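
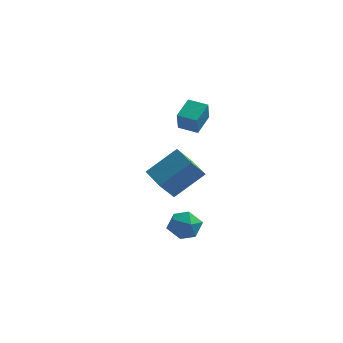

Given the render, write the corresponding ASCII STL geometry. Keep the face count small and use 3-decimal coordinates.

solid 
facet normal -0.974 0.176 0.146
outer loop
vertex -1.52 2.041 3.754
vertex -1.211 3.263 4.341
vertex -1.589 2.613 2.6
endloop
endfacet
facet normal -0.222 -0.879 -0.422
outer loop
vertex -0.509 2.417 2.439
vertex -1.52 2.041 3.754
vertex -1.589 2.613 2.6
endloop
endfacet
facet normal -0.974 0.176 0.146
outer loop
vertex -1.589 2.613 2.6
vertex -1.211 3.263 4.341
vertex -1.28 3.835 3.187
endloop
endfacet
facet normal -0.053 0.443 -0.895
outer loop
vertex -1.28 3.835 3.187
vertex -0.509 2.417 2.439
vertex -1.589 2.613 2.6
endloop
endfacet
facet normal 0.053 -0.443 0.895
outer loop
vertex -1.52 2.041 3.754
vertex -0.131 3.067 4.18
vertex -1.211 3.263 4.341
endloop
endfacet
facet normal -0.222 -0.879 -0.422
outer loop
vertex -0.44 1.845 3.593
vertex -1.52 2.041 3.754
vertex -0.509 2.417 2.439
endloop
endfacet
facet normal 0.053 -0.443 0.895
outer loop
vertex -0.44 1.845 3.593
vertex -0.131 3.067 4.18
vertex -1.52 2.041 3.754
endloop
endfacet
facet normal 0.222 0.879 0.422
outer loop
vertex -1.211 3.263 4.341
vertex -0.131 3.067 4.18
vertex -1.28 3.835 3.187
endloop
endfacet
facet normal -0.053 0.443 -0.895
outer loop
vertex -0.2 3.639 3.026
vertex -0.509 2.417 2.439
vertex -1.28 3.835 3.187
endloop
endfacet
facet normal 0.222 0.879 0.422
outer loop
vertex -1.28 3.835 3.187
vertex -0.131 3.067 4.18
vertex -0.2 3.639 3.026
endloop
endfacet
facet normal 0.974 -0.176 -0.146
outer loop
vertex -0.2 3.639 3.026
vertex -0.44 1.845 3.593
vertex -0.509 2.417 2.439
endloop
endfacet
facet normal 0.974 -0.176 -0.146
outer loop
vertex -0.131 3.067 4.18
vertex -0.44 1.845 3.593
vertex -0.2 3.639 3.026
endloop
endfacet
facet normal -0.596 0.800 0.072
outer loop
vertex -3.051 1.645 -0.293
vertex -1.636 2.578 1.047
vertex -2.442 2.191 -1.316
endloop
endfacet
facet normal -0.655 -0.431 -0.620
outer loop
vertex -1.364 0.742 -1.447
vertex -3.051 1.645 -0.293
vertex -2.442 2.191 -1.316
endloop
endfacet
facet normal -0.595 0.800 0.072
outer loop
vertex -2.442 2.191 -1.316
vertex -1.636 2.578 1.047
vertex -1.027 3.123 0.023
endloop
endfacet
facet normal 0.465 0.417 -0.781
outer loop
vertex -1.027 3.123 0.023
vertex -1.364 0.742 -1.447
vertex -2.442 2.191 -1.316
endloop
endfacet
facet normal -0.465 -0.417 0.781
outer loop
vertex -3.051 1.645 -0.293
vertex -0.558 1.129 0.916
vertex -1.636 2.578 1.047
endloop
endfacet
facet normal -0.655 -0.432 -0.620
outer loop
vertex -1.973 0.197 -0.423
vertex -3.051 1.645 -0.293
vertex -1.364 0.742 -1.447
endloop
endfacet
facet normal -0.465 -0.416 0.781
outer loop
vertex -1.973 0.197 -0.423
vertex -0.558 1.129 0.916
vertex -3.051 1.645 -0.293
endloop
endfacet
facet normal 0.656 0.432 0.620
outer loop
vertex -1.636 2.578 1.047
vertex -0.558 1.129 0.916
vertex -1.027 3.123 0.023
endloop
endfacet
facet normal 0.465 0.416 -0.781
outer loop
vertex 0.051 1.675 -0.107
vertex -1.364 0.742 -1.447
vertex -1.027 3.123 0.023
endloop
endfacet
facet normal 0.655 0.432 0.620
outer loop
vertex -1.027 3.123 0.023
vertex -0.558 1.129 0.916
vertex 0.051 1.675 -0.107
endloop
endfacet
facet normal 0.595 -0.800 -0.072
outer loop
vertex 0.051 1.675 -0.107
vertex -1.973 0.197 -0.423
vertex -1.364 0.742 -1.447
endloop
endfacet
facet normal 0.596 -0.800 -0.072
outer loop
vertex -0.558 1.129 0.916
vertex -1.973 0.197 -0.423
vertex 0.051 1.675 -0.107
endloop
endfacet
facet normal -0.440 0.085 0.894
outer loop
vertex -0.474 -3.131 -0.376
vertex -0.317 -4.05 -0.211
vertex 0.328 -3.407 0.045
endloop
endfacet
facet normal -0.129 0.698 0.704
outer loop
vertex -0.474 -3.131 -0.376
vertex 0.328 -3.407 0.045
vertex 0.349 -2.733 -0.62
endloop
endfacet
facet normal -0.414 0.907 0.084
outer loop
vertex -0.474 -3.131 -0.376
vertex 0.349 -2.733 -0.62
vertex -0.283 -2.96 -1.286
endloop
endfacet
facet normal -0.900 0.422 -0.110
outer loop
vertex -0.474 -3.131 -0.376
vertex -0.283 -2.96 -1.286
vertex -0.695 -3.774 -1.034
endloop
endfacet
facet normal -0.916 -0.086 0.392
outer loop
vertex -0.474 -3.131 -0.376
vertex -0.695 -3.774 -1.034
vertex -0.317 -4.05 -0.211
endloop
endfacet
facet normal 0.564 0.571 0.596
outer loop
vertex 0.349 -2.733 -0.62
vertex 0.328 -3.407 0.045
vertex 1.015 -3.406 -0.606
endloop
endfacet
facet normal 0.062 -0.423 0.904
outer loop
vertex 0.328 -3.407 0.045
vertex -0.317 -4.05 -0.211
vertex 0.603 -4.22 -0.354
endloop
endfacet
facet normal -0.709 -0.700 0.091
outer loop
vertex -0.317 -4.05 -0.211
vertex -0.695 -3.774 -1.034
vertex -0.029 -4.447 -1.02
endloop
endfacet
facet normal -0.683 0.123 -0.720
outer loop
vertex -0.695 -3.774 -1.034
vertex -0.283 -2.96 -1.286
vertex -0.008 -3.773 -1.685
endloop
endfacet
facet normal 0.104 0.907 -0.408
outer loop
vertex -0.283 -2.96 -1.286
vertex 0.349 -2.733 -0.62
vertex 0.637 -3.13 -1.429
endloop
endfacet
facet normal 0.900 -0.422 0.110
outer loop
vertex 0.794 -4.049 -1.264
vertex 1.015 -3.406 -0.606
vertex 0.603 -4.22 -0.354
endloop
endfacet
facet normal 0.414 -0.907 -0.084
outer loop
vertex 0.794 -4.049 -1.264
vertex 0.603 -4.22 -0.354
vertex -0.029 -4.447 -1.02
endloop
endfacet
facet normal 0.129 -0.698 -0.704
outer loop
vertex 0.794 -4.049 -1.264
vertex -0.029 -4.447 -1.02
vertex -0.008 -3.773 -1.685
endloop
endfacet
facet normal 0.440 -0.085 -0.894
outer loop
vertex 0.794 -4.049 -1.264
vertex -0.008 -3.773 -1.685
vertex 0.637 -3.13 -1.429
endloop
endfacet
facet normal 0.916 0.086 -0.392
outer loop
vertex 0.794 -4.049 -1.264
vertex 0.637 -3.13 -1.429
vertex 1.015 -3.406 -0.606
endloop
endfacet
facet normal 0.683 -0.123 0.720
outer loop
vertex 0.603 -4.22 -0.354
vertex 1.015 -3.406 -0.606
vertex 0.328 -3.407 0.045
endloop
endfacet
facet normal -0.104 -0.907 0.408
outer loop
vertex -0.029 -4.447 -1.02
vertex 0.603 -4.22 -0.354
vertex -0.317 -4.05 -0.211
endloop
endfacet
facet normal -0.564 -0.571 -0.596
outer loop
vertex -0.008 -3.773 -1.685
vertex -0.029 -4.447 -1.02
vertex -0.695 -3.774 -1.034
endloop
endfacet
facet normal -0.062 0.423 -0.904
outer loop
vertex 0.637 -3.13 -1.429
vertex -0.008 -3.773 -1.685
vertex -0.283 -2.96 -1.286
endloop
endfacet
facet normal 0.709 0.700 -0.091
outer loop
vertex 1.015 -3.406 -0.606
vertex 0.637 -3.13 -1.429
vertex 0.349 -2.733 -0.62
endloop
endfacet

endsolid


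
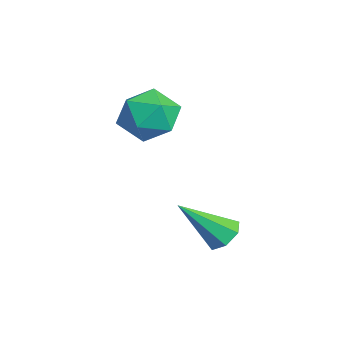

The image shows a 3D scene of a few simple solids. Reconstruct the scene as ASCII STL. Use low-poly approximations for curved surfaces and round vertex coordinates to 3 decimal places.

solid 
facet normal -0.017 0.703 -0.711
outer loop
vertex 3.685 -1.201 -2.042
vertex 3.417 -0.879 -1.717
vertex 3.942 -0.927 -1.777
endloop
endfacet
facet normal 0.797 -0.579 -0.174
outer loop
vertex 3.685 -1.201 -2.042
vertex 3.942 -0.927 -1.777
vertex 3.443 -1.961 -0.623
endloop
endfacet
facet normal -0.017 0.703 -0.711
outer loop
vertex 3.942 -0.927 -1.777
vertex 3.417 -0.879 -1.717
vertex 3.804 -0.617 -1.467
endloop
endfacet
facet normal 0.916 0.006 0.402
outer loop
vertex 3.942 -0.927 -1.777
vertex 3.804 -0.617 -1.467
vertex 3.443 -1.961 -0.623
endloop
endfacet
facet normal -0.015 0.701 -0.713
outer loop
vertex 3.804 -0.617 -1.467
vertex 3.417 -0.879 -1.717
vertex 3.375 -0.503 -1.346
endloop
endfacet
facet normal 0.349 0.429 0.833
outer loop
vertex 3.804 -0.617 -1.467
vertex 3.375 -0.503 -1.346
vertex 3.443 -1.961 -0.623
endloop
endfacet
facet normal -0.017 0.701 -0.713
outer loop
vertex 3.375 -0.503 -1.346
vertex 3.417 -0.879 -1.717
vertex 2.978 -0.673 -1.504
endloop
endfacet
facet normal -0.476 0.373 0.796
outer loop
vertex 3.375 -0.503 -1.346
vertex 2.978 -0.673 -1.504
vertex 3.443 -1.961 -0.623
endloop
endfacet
facet normal -0.015 0.703 -0.711
outer loop
vertex 2.978 -0.673 -1.504
vertex 3.417 -0.879 -1.717
vertex 2.912 -0.997 -1.823
endloop
endfacet
facet normal -0.940 -0.122 0.318
outer loop
vertex 2.978 -0.673 -1.504
vertex 2.912 -0.997 -1.823
vertex 3.443 -1.961 -0.623
endloop
endfacet
facet normal -0.016 0.704 -0.710
outer loop
vertex 2.912 -0.997 -1.823
vertex 3.417 -0.879 -1.717
vertex 3.226 -1.232 -2.063
endloop
endfacet
facet normal -0.693 -0.680 -0.240
outer loop
vertex 2.912 -0.997 -1.823
vertex 3.226 -1.232 -2.063
vertex 3.443 -1.961 -0.623
endloop
endfacet
facet normal -0.015 0.704 -0.710
outer loop
vertex 3.226 -1.232 -2.063
vertex 3.417 -0.879 -1.717
vertex 3.685 -1.201 -2.042
endloop
endfacet
facet normal 0.081 -0.884 -0.460
outer loop
vertex 3.226 -1.232 -2.063
vertex 3.685 -1.201 -2.042
vertex 3.443 -1.961 -0.623
endloop
endfacet
facet normal 0.151 0.603 0.784
outer loop
vertex 0.895 -1.421 1.352
vertex 0.6 -2.034 1.88
vertex 1.44 -1.997 1.69
endloop
endfacet
facet normal 0.619 0.740 0.263
outer loop
vertex 0.895 -1.421 1.352
vertex 1.44 -1.997 1.69
vertex 1.515 -1.766 0.863
endloop
endfacet
facet normal 0.252 0.912 -0.324
outer loop
vertex 0.895 -1.421 1.352
vertex 1.515 -1.766 0.863
vertex 0.722 -1.661 0.542
endloop
endfacet
facet normal -0.443 0.881 -0.166
outer loop
vertex 0.895 -1.421 1.352
vertex 0.722 -1.661 0.542
vertex 0.156 -1.827 1.171
endloop
endfacet
facet normal -0.506 0.690 0.518
outer loop
vertex 0.895 -1.421 1.352
vertex 0.156 -1.827 1.171
vertex 0.6 -2.034 1.88
endloop
endfacet
facet normal 0.982 0.141 0.128
outer loop
vertex 1.515 -1.766 0.863
vertex 1.44 -1.997 1.69
vertex 1.604 -2.593 1.089
endloop
endfacet
facet normal 0.223 -0.082 0.971
outer loop
vertex 1.44 -1.997 1.69
vertex 0.6 -2.034 1.88
vertex 1.038 -2.759 1.718
endloop
endfacet
facet normal -0.838 0.058 0.542
outer loop
vertex 0.6 -2.034 1.88
vertex 0.156 -1.827 1.171
vertex 0.245 -2.654 1.397
endloop
endfacet
facet normal -0.737 0.368 -0.566
outer loop
vertex 0.156 -1.827 1.171
vertex 0.722 -1.661 0.542
vertex 0.32 -2.423 0.57
endloop
endfacet
facet normal 0.388 0.418 -0.822
outer loop
vertex 0.722 -1.661 0.542
vertex 1.515 -1.766 0.863
vertex 1.16 -2.386 0.38
endloop
endfacet
facet normal 0.443 -0.881 0.166
outer loop
vertex 0.865 -2.999 0.908
vertex 1.604 -2.593 1.089
vertex 1.038 -2.759 1.718
endloop
endfacet
facet normal -0.252 -0.912 0.324
outer loop
vertex 0.865 -2.999 0.908
vertex 1.038 -2.759 1.718
vertex 0.245 -2.654 1.397
endloop
endfacet
facet normal -0.619 -0.740 -0.263
outer loop
vertex 0.865 -2.999 0.908
vertex 0.245 -2.654 1.397
vertex 0.32 -2.423 0.57
endloop
endfacet
facet normal -0.151 -0.603 -0.784
outer loop
vertex 0.865 -2.999 0.908
vertex 0.32 -2.423 0.57
vertex 1.16 -2.386 0.38
endloop
endfacet
facet normal 0.506 -0.690 -0.518
outer loop
vertex 0.865 -2.999 0.908
vertex 1.16 -2.386 0.38
vertex 1.604 -2.593 1.089
endloop
endfacet
facet normal 0.737 -0.368 0.566
outer loop
vertex 1.038 -2.759 1.718
vertex 1.604 -2.593 1.089
vertex 1.44 -1.997 1.69
endloop
endfacet
facet normal -0.388 -0.418 0.822
outer loop
vertex 0.245 -2.654 1.397
vertex 1.038 -2.759 1.718
vertex 0.6 -2.034 1.88
endloop
endfacet
facet normal -0.982 -0.141 -0.128
outer loop
vertex 0.32 -2.423 0.57
vertex 0.245 -2.654 1.397
vertex 0.156 -1.827 1.171
endloop
endfacet
facet normal -0.223 0.082 -0.971
outer loop
vertex 1.16 -2.386 0.38
vertex 0.32 -2.423 0.57
vertex 0.722 -1.661 0.542
endloop
endfacet
facet normal 0.838 -0.058 -0.542
outer loop
vertex 1.604 -2.593 1.089
vertex 1.16 -2.386 0.38
vertex 1.515 -1.766 0.863
endloop
endfacet

endsolid


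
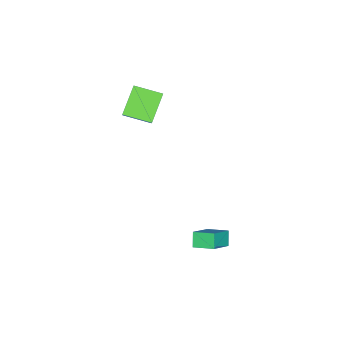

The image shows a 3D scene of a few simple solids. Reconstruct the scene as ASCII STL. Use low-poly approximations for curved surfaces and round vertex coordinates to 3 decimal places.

solid 
facet normal -0.579 -0.366 -0.729
outer loop
vertex -0.336 -4.168 3.246
vertex -0.83 -2.62 2.86
vertex 1.131 -4.01 2.002
endloop
endfacet
facet normal 0.295 -0.927 0.230
outer loop
vertex 1.97 -3.48 3.06
vertex -0.336 -4.168 3.246
vertex 1.131 -4.01 2.002
endloop
endfacet
facet normal -0.578 -0.366 -0.729
outer loop
vertex 1.131 -4.01 2.002
vertex -0.83 -2.62 2.86
vertex 0.638 -2.462 1.617
endloop
endfacet
facet normal 0.760 0.082 -0.644
outer loop
vertex 0.638 -2.462 1.617
vertex 1.97 -3.48 3.06
vertex 1.131 -4.01 2.002
endloop
endfacet
facet normal -0.760 -0.082 0.644
outer loop
vertex -0.336 -4.168 3.246
vertex 0.009 -2.09 3.918
vertex -0.83 -2.62 2.86
endloop
endfacet
facet normal 0.295 -0.927 0.231
outer loop
vertex 0.502 -3.638 4.303
vertex -0.336 -4.168 3.246
vertex 1.97 -3.48 3.06
endloop
endfacet
facet normal -0.761 -0.082 0.644
outer loop
vertex 0.502 -3.638 4.303
vertex 0.009 -2.09 3.918
vertex -0.336 -4.168 3.246
endloop
endfacet
facet normal -0.295 0.927 -0.231
outer loop
vertex -0.83 -2.62 2.86
vertex 0.009 -2.09 3.918
vertex 0.638 -2.462 1.617
endloop
endfacet
facet normal 0.761 0.082 -0.644
outer loop
vertex 1.476 -1.932 2.674
vertex 1.97 -3.48 3.06
vertex 0.638 -2.462 1.617
endloop
endfacet
facet normal -0.295 0.927 -0.231
outer loop
vertex 0.638 -2.462 1.617
vertex 0.009 -2.09 3.918
vertex 1.476 -1.932 2.674
endloop
endfacet
facet normal 0.578 0.366 0.729
outer loop
vertex 1.476 -1.932 2.674
vertex 0.502 -3.638 4.303
vertex 1.97 -3.48 3.06
endloop
endfacet
facet normal 0.579 0.366 0.729
outer loop
vertex 0.009 -2.09 3.918
vertex 0.502 -3.638 4.303
vertex 1.476 -1.932 2.674
endloop
endfacet
facet normal -0.586 -0.322 0.743
outer loop
vertex 3.806 1.951 -3.075
vertex 3.652 3.166 -2.67
vertex 2.492 2.107 -4.044
endloop
endfacet
facet normal 0.120 -0.942 -0.315
outer loop
vertex 3.048 2.414 -4.75
vertex 3.806 1.951 -3.075
vertex 2.492 2.107 -4.044
endloop
endfacet
facet normal -0.586 -0.323 0.743
outer loop
vertex 2.492 2.107 -4.044
vertex 3.652 3.166 -2.67
vertex 2.337 3.322 -3.639
endloop
endfacet
facet normal -0.802 0.094 -0.590
outer loop
vertex 2.337 3.322 -3.639
vertex 3.048 2.414 -4.75
vertex 2.492 2.107 -4.044
endloop
endfacet
facet normal 0.802 -0.095 0.590
outer loop
vertex 3.806 1.951 -3.075
vertex 4.208 3.473 -3.376
vertex 3.652 3.166 -2.67
endloop
endfacet
facet normal 0.120 -0.942 -0.315
outer loop
vertex 4.363 2.258 -3.781
vertex 3.806 1.951 -3.075
vertex 3.048 2.414 -4.75
endloop
endfacet
facet normal 0.801 -0.095 0.591
outer loop
vertex 4.363 2.258 -3.781
vertex 4.208 3.473 -3.376
vertex 3.806 1.951 -3.075
endloop
endfacet
facet normal -0.120 0.942 0.315
outer loop
vertex 3.652 3.166 -2.67
vertex 4.208 3.473 -3.376
vertex 2.337 3.322 -3.639
endloop
endfacet
facet normal -0.801 0.095 -0.591
outer loop
vertex 2.894 3.629 -4.345
vertex 3.048 2.414 -4.75
vertex 2.337 3.322 -3.639
endloop
endfacet
facet normal -0.120 0.942 0.315
outer loop
vertex 2.337 3.322 -3.639
vertex 4.208 3.473 -3.376
vertex 2.894 3.629 -4.345
endloop
endfacet
facet normal 0.586 0.322 -0.743
outer loop
vertex 2.894 3.629 -4.345
vertex 4.363 2.258 -3.781
vertex 3.048 2.414 -4.75
endloop
endfacet
facet normal 0.586 0.323 -0.743
outer loop
vertex 4.208 3.473 -3.376
vertex 4.363 2.258 -3.781
vertex 2.894 3.629 -4.345
endloop
endfacet

endsolid


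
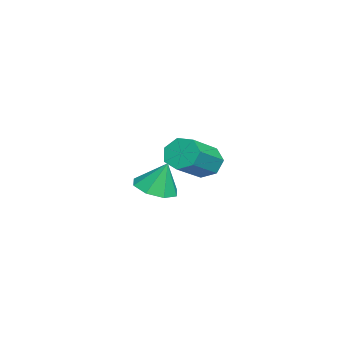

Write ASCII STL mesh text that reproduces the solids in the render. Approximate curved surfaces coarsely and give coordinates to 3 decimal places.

solid 
facet normal -0.040 -0.344 -0.938
outer loop
vertex -0.067 -4.15 -0.255
vertex -1.082 -3.852 -0.321
vertex -0.151 -3.391 -0.53
endloop
endfacet
facet normal 0.866 0.252 0.432
outer loop
vertex -0.067 -4.15 -0.255
vertex -0.151 -3.391 -0.53
vertex -1.018 -3.308 1.161
endloop
endfacet
facet normal -0.040 -0.345 -0.938
outer loop
vertex -0.151 -3.391 -0.53
vertex -1.082 -3.852 -0.321
vertex -0.78 -2.903 -0.683
endloop
endfacet
facet normal 0.556 0.794 0.246
outer loop
vertex -0.151 -3.391 -0.53
vertex -0.78 -2.903 -0.683
vertex -1.018 -3.308 1.161
endloop
endfacet
facet normal -0.041 -0.345 -0.938
outer loop
vertex -0.78 -2.903 -0.683
vertex -1.082 -3.852 -0.321
vertex -1.586 -2.97 -0.623
endloop
endfacet
facet normal -0.066 0.976 0.206
outer loop
vertex -0.78 -2.903 -0.683
vertex -1.586 -2.97 -0.623
vertex -1.018 -3.308 1.161
endloop
endfacet
facet normal -0.040 -0.344 -0.938
outer loop
vertex -1.586 -2.97 -0.623
vertex -1.082 -3.852 -0.321
vertex -2.097 -3.555 -0.387
endloop
endfacet
facet normal -0.639 0.693 0.335
outer loop
vertex -1.586 -2.97 -0.623
vertex -2.097 -3.555 -0.387
vertex -1.018 -3.308 1.161
endloop
endfacet
facet normal -0.040 -0.345 -0.938
outer loop
vertex -2.097 -3.555 -0.387
vertex -1.082 -3.852 -0.321
vertex -2.013 -4.313 -0.112
endloop
endfacet
facet normal -0.824 0.111 0.556
outer loop
vertex -2.097 -3.555 -0.387
vertex -2.013 -4.313 -0.112
vertex -1.018 -3.308 1.161
endloop
endfacet
facet normal -0.040 -0.345 -0.938
outer loop
vertex -2.013 -4.313 -0.112
vertex -1.082 -3.852 -0.321
vertex -1.383 -4.802 0.041
endloop
endfacet
facet normal -0.514 -0.430 0.742
outer loop
vertex -2.013 -4.313 -0.112
vertex -1.383 -4.802 0.041
vertex -1.018 -3.308 1.161
endloop
endfacet
facet normal -0.041 -0.344 -0.938
outer loop
vertex -1.383 -4.802 0.041
vertex -1.082 -3.852 -0.321
vertex -0.577 -4.734 -0.019
endloop
endfacet
facet normal 0.110 -0.613 0.782
outer loop
vertex -1.383 -4.802 0.041
vertex -0.577 -4.734 -0.019
vertex -1.018 -3.308 1.161
endloop
endfacet
facet normal -0.040 -0.344 -0.938
outer loop
vertex -0.577 -4.734 -0.019
vertex -1.082 -3.852 -0.321
vertex -0.067 -4.15 -0.255
endloop
endfacet
facet normal 0.681 -0.330 0.654
outer loop
vertex -0.577 -4.734 -0.019
vertex -0.067 -4.15 -0.255
vertex -1.018 -3.308 1.161
endloop
endfacet
facet normal -0.763 0.393 -0.514
outer loop
vertex 3.076 -1.598 2.079
vertex 2.665 -1.456 2.798
vertex 3.199 -0.951 2.391
endloop
endfacet
facet normal 0.624 0.240 -0.744
outer loop
vertex 3.076 -1.598 2.079
vertex 3.199 -0.951 2.391
vertex 4.686 -2.426 3.163
endloop
endfacet
facet normal 0.624 0.240 -0.744
outer loop
vertex 4.686 -2.426 3.163
vertex 3.199 -0.951 2.391
vertex 4.809 -1.779 3.475
endloop
endfacet
facet normal 0.763 -0.393 0.514
outer loop
vertex 4.686 -2.426 3.163
vertex 4.809 -1.779 3.475
vertex 4.275 -2.284 3.882
endloop
endfacet
facet normal -0.763 0.393 -0.513
outer loop
vertex 3.199 -0.951 2.391
vertex 2.665 -1.456 2.798
vertex 2.92 -0.684 3.01
endloop
endfacet
facet normal 0.521 0.844 -0.129
outer loop
vertex 3.199 -0.951 2.391
vertex 2.92 -0.684 3.01
vertex 4.809 -1.779 3.475
endloop
endfacet
facet normal 0.521 0.844 -0.129
outer loop
vertex 4.809 -1.779 3.475
vertex 2.92 -0.684 3.01
vertex 4.53 -1.512 4.093
endloop
endfacet
facet normal 0.763 -0.392 0.514
outer loop
vertex 4.809 -1.779 3.475
vertex 4.53 -1.512 4.093
vertex 4.275 -2.284 3.882
endloop
endfacet
facet normal -0.763 0.393 -0.514
outer loop
vertex 2.92 -0.684 3.01
vertex 2.665 -1.456 2.798
vertex 2.449 -0.998 3.469
endloop
endfacet
facet normal 0.026 0.812 0.582
outer loop
vertex 2.92 -0.684 3.01
vertex 2.449 -0.998 3.469
vertex 4.53 -1.512 4.093
endloop
endfacet
facet normal 0.026 0.812 0.583
outer loop
vertex 4.53 -1.512 4.093
vertex 2.449 -0.998 3.469
vertex 4.059 -1.827 4.552
endloop
endfacet
facet normal 0.763 -0.392 0.514
outer loop
vertex 4.53 -1.512 4.093
vertex 4.059 -1.827 4.552
vertex 4.275 -2.284 3.882
endloop
endfacet
facet normal -0.763 0.392 -0.514
outer loop
vertex 2.449 -0.998 3.469
vertex 2.665 -1.456 2.798
vertex 2.141 -1.657 3.423
endloop
endfacet
facet normal -0.489 0.169 0.856
outer loop
vertex 2.449 -0.998 3.469
vertex 2.141 -1.657 3.423
vertex 4.059 -1.827 4.552
endloop
endfacet
facet normal -0.489 0.169 0.856
outer loop
vertex 4.059 -1.827 4.552
vertex 2.141 -1.657 3.423
vertex 3.751 -2.486 4.506
endloop
endfacet
facet normal 0.763 -0.392 0.514
outer loop
vertex 4.059 -1.827 4.552
vertex 3.751 -2.486 4.506
vertex 4.275 -2.284 3.882
endloop
endfacet
facet normal -0.763 0.393 -0.513
outer loop
vertex 2.141 -1.657 3.423
vertex 2.665 -1.456 2.798
vertex 2.227 -2.164 2.907
endloop
endfacet
facet normal -0.635 -0.601 0.485
outer loop
vertex 2.141 -1.657 3.423
vertex 2.227 -2.164 2.907
vertex 3.751 -2.486 4.506
endloop
endfacet
facet normal -0.635 -0.601 0.485
outer loop
vertex 3.751 -2.486 4.506
vertex 2.227 -2.164 2.907
vertex 3.837 -2.993 3.99
endloop
endfacet
facet normal 0.763 -0.393 0.513
outer loop
vertex 3.751 -2.486 4.506
vertex 3.837 -2.993 3.99
vertex 4.275 -2.284 3.882
endloop
endfacet
facet normal -0.763 0.393 -0.514
outer loop
vertex 2.227 -2.164 2.907
vertex 2.665 -1.456 2.798
vertex 2.643 -2.138 2.309
endloop
endfacet
facet normal -0.304 -0.919 -0.251
outer loop
vertex 2.227 -2.164 2.907
vertex 2.643 -2.138 2.309
vertex 3.837 -2.993 3.99
endloop
endfacet
facet normal -0.304 -0.919 -0.251
outer loop
vertex 3.837 -2.993 3.99
vertex 2.643 -2.138 2.309
vertex 4.253 -2.967 3.392
endloop
endfacet
facet normal 0.763 -0.393 0.514
outer loop
vertex 3.837 -2.993 3.99
vertex 4.253 -2.967 3.392
vertex 4.275 -2.284 3.882
endloop
endfacet
facet normal -0.763 0.393 -0.514
outer loop
vertex 2.643 -2.138 2.309
vertex 2.665 -1.456 2.798
vertex 3.076 -1.598 2.079
endloop
endfacet
facet normal 0.256 -0.545 -0.798
outer loop
vertex 2.643 -2.138 2.309
vertex 3.076 -1.598 2.079
vertex 4.253 -2.967 3.392
endloop
endfacet
facet normal 0.258 -0.544 -0.798
outer loop
vertex 4.253 -2.967 3.392
vertex 3.076 -1.598 2.079
vertex 4.686 -2.426 3.163
endloop
endfacet
facet normal 0.763 -0.393 0.514
outer loop
vertex 4.253 -2.967 3.392
vertex 4.686 -2.426 3.163
vertex 4.275 -2.284 3.882
endloop
endfacet

endsolid


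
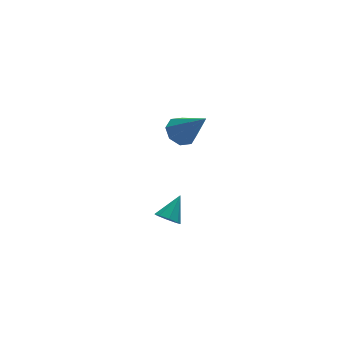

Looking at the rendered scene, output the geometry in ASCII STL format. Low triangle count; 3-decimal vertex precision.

solid 
facet normal -0.608 -0.465 -0.644
outer loop
vertex -0.648 -0.69 -4.366
vertex -1.038 -0.795 -3.922
vertex -0.957 -0.353 -4.318
endloop
endfacet
facet normal 0.626 0.638 -0.448
outer loop
vertex -0.648 -0.69 -4.366
vertex -0.957 -0.353 -4.318
vertex -0.242 -0.185 -3.078
endloop
endfacet
facet normal -0.607 -0.466 -0.644
outer loop
vertex -0.957 -0.353 -4.318
vertex -1.038 -0.795 -3.922
vertex -1.313 -0.275 -4.039
endloop
endfacet
facet normal 0.076 0.981 -0.177
outer loop
vertex -0.957 -0.353 -4.318
vertex -1.313 -0.275 -4.039
vertex -0.242 -0.185 -3.078
endloop
endfacet
facet normal -0.608 -0.466 -0.643
outer loop
vertex -1.313 -0.275 -4.039
vertex -1.038 -0.795 -3.922
vertex -1.507 -0.502 -3.691
endloop
endfacet
facet normal -0.382 0.857 0.346
outer loop
vertex -1.313 -0.275 -4.039
vertex -1.507 -0.502 -3.691
vertex -0.242 -0.185 -3.078
endloop
endfacet
facet normal -0.608 -0.465 -0.644
outer loop
vertex -1.507 -0.502 -3.691
vertex -1.038 -0.795 -3.922
vertex -1.427 -0.901 -3.478
endloop
endfacet
facet normal -0.478 0.337 0.811
outer loop
vertex -1.507 -0.502 -3.691
vertex -1.427 -0.901 -3.478
vertex -0.242 -0.185 -3.078
endloop
endfacet
facet normal -0.608 -0.466 -0.643
outer loop
vertex -1.427 -0.901 -3.478
vertex -1.038 -0.795 -3.922
vertex -1.119 -1.238 -3.525
endloop
endfacet
facet normal -0.155 -0.274 0.949
outer loop
vertex -1.427 -0.901 -3.478
vertex -1.119 -1.238 -3.525
vertex -0.242 -0.185 -3.078
endloop
endfacet
facet normal -0.606 -0.467 -0.644
outer loop
vertex -1.119 -1.238 -3.525
vertex -1.038 -0.795 -3.922
vertex -0.763 -1.315 -3.804
endloop
endfacet
facet normal 0.397 -0.619 0.678
outer loop
vertex -1.119 -1.238 -3.525
vertex -0.763 -1.315 -3.804
vertex -0.242 -0.185 -3.078
endloop
endfacet
facet normal -0.607 -0.467 -0.643
outer loop
vertex -0.763 -1.315 -3.804
vertex -1.038 -0.795 -3.922
vertex -0.568 -1.088 -4.153
endloop
endfacet
facet normal 0.855 -0.495 0.156
outer loop
vertex -0.763 -1.315 -3.804
vertex -0.568 -1.088 -4.153
vertex -0.242 -0.185 -3.078
endloop
endfacet
facet normal -0.607 -0.466 -0.643
outer loop
vertex -0.568 -1.088 -4.153
vertex -1.038 -0.795 -3.922
vertex -0.648 -0.69 -4.366
endloop
endfacet
facet normal 0.951 0.025 -0.310
outer loop
vertex -0.568 -1.088 -4.153
vertex -0.648 -0.69 -4.366
vertex -0.242 -0.185 -3.078
endloop
endfacet
facet normal -0.333 0.574 -0.748
outer loop
vertex 0.435 0.164 1.095
vertex -0.218 -0.205 1.103
vertex 0.052 0.403 1.449
endloop
endfacet
facet normal 0.739 0.475 0.479
outer loop
vertex 0.435 0.164 1.095
vertex 0.052 0.403 1.449
vertex 0.438 -1.335 2.577
endloop
endfacet
facet normal -0.333 0.574 -0.748
outer loop
vertex 0.052 0.403 1.449
vertex -0.218 -0.205 1.103
vertex -0.489 0.286 1.6
endloop
endfacet
facet normal 0.109 0.558 0.823
outer loop
vertex 0.052 0.403 1.449
vertex -0.489 0.286 1.6
vertex 0.438 -1.335 2.577
endloop
endfacet
facet normal -0.332 0.574 -0.748
outer loop
vertex -0.489 0.286 1.6
vertex -0.218 -0.205 1.103
vertex -0.872 -0.118 1.46
endloop
endfacet
facet normal -0.519 0.204 0.830
outer loop
vertex -0.489 0.286 1.6
vertex -0.872 -0.118 1.46
vertex 0.438 -1.335 2.577
endloop
endfacet
facet normal -0.333 0.573 -0.749
outer loop
vertex -0.872 -0.118 1.46
vertex -0.218 -0.205 1.103
vertex -0.871 -0.574 1.111
endloop
endfacet
facet normal -0.779 -0.382 0.497
outer loop
vertex -0.872 -0.118 1.46
vertex -0.871 -0.574 1.111
vertex 0.438 -1.335 2.577
endloop
endfacet
facet normal -0.333 0.574 -0.748
outer loop
vertex -0.871 -0.574 1.111
vertex -0.218 -0.205 1.103
vertex -0.488 -0.813 0.757
endloop
endfacet
facet normal -0.517 -0.856 0.018
outer loop
vertex -0.871 -0.574 1.111
vertex -0.488 -0.813 0.757
vertex 0.438 -1.335 2.577
endloop
endfacet
facet normal -0.333 0.574 -0.748
outer loop
vertex -0.488 -0.813 0.757
vertex -0.218 -0.205 1.103
vertex 0.053 -0.697 0.605
endloop
endfacet
facet normal 0.110 -0.939 -0.325
outer loop
vertex -0.488 -0.813 0.757
vertex 0.053 -0.697 0.605
vertex 0.438 -1.335 2.577
endloop
endfacet
facet normal -0.334 0.573 -0.748
outer loop
vertex 0.053 -0.697 0.605
vertex -0.218 -0.205 1.103
vertex 0.435 -0.292 0.745
endloop
endfacet
facet normal 0.741 -0.583 -0.333
outer loop
vertex 0.053 -0.697 0.605
vertex 0.435 -0.292 0.745
vertex 0.438 -1.335 2.577
endloop
endfacet
facet normal -0.334 0.574 -0.748
outer loop
vertex 0.435 -0.292 0.745
vertex -0.218 -0.205 1.103
vertex 0.435 0.164 1.095
endloop
endfacet
facet normal 1.000 0.001 -0.001
outer loop
vertex 0.435 -0.292 0.745
vertex 0.435 0.164 1.095
vertex 0.438 -1.335 2.577
endloop
endfacet

endsolid


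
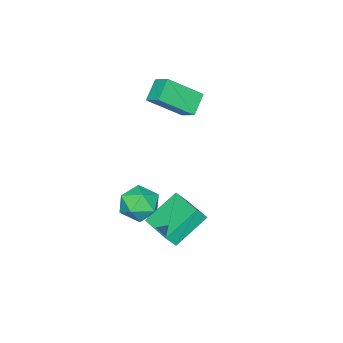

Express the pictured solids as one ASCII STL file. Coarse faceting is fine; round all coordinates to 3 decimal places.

solid 
facet normal -0.501 0.330 -0.800
outer loop
vertex 0.647 2.415 -2.003
vertex 1.448 4.283 -1.733
vertex 2.246 1.905 -3.215
endloop
endfacet
facet normal -0.391 -0.911 -0.132
outer loop
vertex 2.652 1.637 -2.567
vertex 0.647 2.415 -2.003
vertex 2.246 1.905 -3.215
endloop
endfacet
facet normal -0.501 0.331 -0.800
outer loop
vertex 2.246 1.905 -3.215
vertex 1.448 4.283 -1.733
vertex 3.047 3.772 -2.945
endloop
endfacet
facet normal 0.772 -0.247 -0.586
outer loop
vertex 3.047 3.772 -2.945
vertex 2.652 1.637 -2.567
vertex 2.246 1.905 -3.215
endloop
endfacet
facet normal -0.772 0.246 0.586
outer loop
vertex 0.647 2.415 -2.003
vertex 1.854 4.015 -1.085
vertex 1.448 4.283 -1.733
endloop
endfacet
facet normal -0.390 -0.911 -0.131
outer loop
vertex 1.053 2.148 -1.355
vertex 0.647 2.415 -2.003
vertex 2.652 1.637 -2.567
endloop
endfacet
facet normal -0.772 0.247 0.585
outer loop
vertex 1.053 2.148 -1.355
vertex 1.854 4.015 -1.085
vertex 0.647 2.415 -2.003
endloop
endfacet
facet normal 0.391 0.911 0.132
outer loop
vertex 1.448 4.283 -1.733
vertex 1.854 4.015 -1.085
vertex 3.047 3.772 -2.945
endloop
endfacet
facet normal 0.772 -0.247 -0.585
outer loop
vertex 3.453 3.505 -2.297
vertex 2.652 1.637 -2.567
vertex 3.047 3.772 -2.945
endloop
endfacet
facet normal 0.390 0.911 0.131
outer loop
vertex 3.047 3.772 -2.945
vertex 1.854 4.015 -1.085
vertex 3.453 3.505 -2.297
endloop
endfacet
facet normal 0.501 -0.330 0.800
outer loop
vertex 3.453 3.505 -2.297
vertex 1.053 2.148 -1.355
vertex 2.652 1.637 -2.567
endloop
endfacet
facet normal 0.501 -0.331 0.800
outer loop
vertex 1.854 4.015 -1.085
vertex 1.053 2.148 -1.355
vertex 3.453 3.505 -2.297
endloop
endfacet
facet normal 0.523 0.688 0.503
outer loop
vertex 0.708 0.556 -3.76
vertex 0.745 -0.119 -2.874
vertex 1.549 -0.167 -3.645
endloop
endfacet
facet normal 0.654 0.730 -0.198
outer loop
vertex 0.708 0.556 -3.76
vertex 1.549 -0.167 -3.645
vertex 1.077 -0.015 -4.644
endloop
endfacet
facet normal 0.035 0.846 -0.532
outer loop
vertex 0.708 0.556 -3.76
vertex 1.077 -0.015 -4.644
vertex -0.018 0.127 -4.49
endloop
endfacet
facet normal -0.480 0.877 -0.038
outer loop
vertex 0.708 0.556 -3.76
vertex -0.018 0.127 -4.49
vertex -0.223 0.062 -3.396
endloop
endfacet
facet normal -0.178 0.779 0.601
outer loop
vertex 0.708 0.556 -3.76
vertex -0.223 0.062 -3.396
vertex 0.745 -0.119 -2.874
endloop
endfacet
facet normal 0.905 0.098 -0.413
outer loop
vertex 1.077 -0.015 -4.644
vertex 1.549 -0.167 -3.645
vertex 1.343 -1.042 -4.304
endloop
endfacet
facet normal 0.693 0.031 0.721
outer loop
vertex 1.549 -0.167 -3.645
vertex 0.745 -0.119 -2.874
vertex 1.138 -1.107 -3.21
endloop
endfacet
facet normal -0.441 0.177 0.880
outer loop
vertex 0.745 -0.119 -2.874
vertex -0.223 0.062 -3.396
vertex 0.043 -0.965 -3.056
endloop
endfacet
facet normal -0.929 0.335 -0.154
outer loop
vertex -0.223 0.062 -3.396
vertex -0.018 0.127 -4.49
vertex -0.429 -0.813 -4.055
endloop
endfacet
facet normal -0.097 0.286 -0.953
outer loop
vertex -0.018 0.127 -4.49
vertex 1.077 -0.015 -4.644
vertex 0.375 -0.861 -4.826
endloop
endfacet
facet normal 0.480 -0.877 0.038
outer loop
vertex 0.412 -1.536 -3.94
vertex 1.343 -1.042 -4.304
vertex 1.138 -1.107 -3.21
endloop
endfacet
facet normal -0.035 -0.846 0.532
outer loop
vertex 0.412 -1.536 -3.94
vertex 1.138 -1.107 -3.21
vertex 0.043 -0.965 -3.056
endloop
endfacet
facet normal -0.654 -0.730 0.198
outer loop
vertex 0.412 -1.536 -3.94
vertex 0.043 -0.965 -3.056
vertex -0.429 -0.813 -4.055
endloop
endfacet
facet normal -0.523 -0.688 -0.503
outer loop
vertex 0.412 -1.536 -3.94
vertex -0.429 -0.813 -4.055
vertex 0.375 -0.861 -4.826
endloop
endfacet
facet normal 0.178 -0.779 -0.601
outer loop
vertex 0.412 -1.536 -3.94
vertex 0.375 -0.861 -4.826
vertex 1.343 -1.042 -4.304
endloop
endfacet
facet normal 0.929 -0.335 0.154
outer loop
vertex 1.138 -1.107 -3.21
vertex 1.343 -1.042 -4.304
vertex 1.549 -0.167 -3.645
endloop
endfacet
facet normal 0.097 -0.286 0.953
outer loop
vertex 0.043 -0.965 -3.056
vertex 1.138 -1.107 -3.21
vertex 0.745 -0.119 -2.874
endloop
endfacet
facet normal -0.905 -0.098 0.413
outer loop
vertex -0.429 -0.813 -4.055
vertex 0.043 -0.965 -3.056
vertex -0.223 0.062 -3.396
endloop
endfacet
facet normal -0.693 -0.031 -0.721
outer loop
vertex 0.375 -0.861 -4.826
vertex -0.429 -0.813 -4.055
vertex -0.018 0.127 -4.49
endloop
endfacet
facet normal 0.441 -0.177 -0.880
outer loop
vertex 1.343 -1.042 -4.304
vertex 0.375 -0.861 -4.826
vertex 1.077 -0.015 -4.644
endloop
endfacet
facet normal -0.611 0.502 -0.612
outer loop
vertex -4.078 -1.08 1.065
vertex -3.884 -0.164 1.623
vertex -3.06 -0.811 0.27
endloop
endfacet
facet normal -0.178 -0.840 -0.512
outer loop
vertex -1.716 -1.916 1.617
vertex -4.078 -1.08 1.065
vertex -3.06 -0.811 0.27
endloop
endfacet
facet normal -0.611 0.502 -0.612
outer loop
vertex -3.06 -0.811 0.27
vertex -3.884 -0.164 1.623
vertex -2.866 0.105 0.828
endloop
endfacet
facet normal 0.772 0.204 -0.603
outer loop
vertex -2.866 0.105 0.828
vertex -1.716 -1.916 1.617
vertex -3.06 -0.811 0.27
endloop
endfacet
facet normal -0.772 -0.204 0.603
outer loop
vertex -4.078 -1.08 1.065
vertex -2.54 -1.269 2.97
vertex -3.884 -0.164 1.623
endloop
endfacet
facet normal -0.178 -0.840 -0.512
outer loop
vertex -2.734 -2.185 2.412
vertex -4.078 -1.08 1.065
vertex -1.716 -1.916 1.617
endloop
endfacet
facet normal -0.772 -0.204 0.603
outer loop
vertex -2.734 -2.185 2.412
vertex -2.54 -1.269 2.97
vertex -4.078 -1.08 1.065
endloop
endfacet
facet normal 0.178 0.840 0.512
outer loop
vertex -3.884 -0.164 1.623
vertex -2.54 -1.269 2.97
vertex -2.866 0.105 0.828
endloop
endfacet
facet normal 0.772 0.204 -0.603
outer loop
vertex -1.522 -1.0 2.175
vertex -1.716 -1.916 1.617
vertex -2.866 0.105 0.828
endloop
endfacet
facet normal 0.178 0.840 0.512
outer loop
vertex -2.866 0.105 0.828
vertex -2.54 -1.269 2.97
vertex -1.522 -1.0 2.175
endloop
endfacet
facet normal 0.611 -0.502 0.612
outer loop
vertex -1.522 -1.0 2.175
vertex -2.734 -2.185 2.412
vertex -1.716 -1.916 1.617
endloop
endfacet
facet normal 0.611 -0.502 0.612
outer loop
vertex -2.54 -1.269 2.97
vertex -2.734 -2.185 2.412
vertex -1.522 -1.0 2.175
endloop
endfacet

endsolid


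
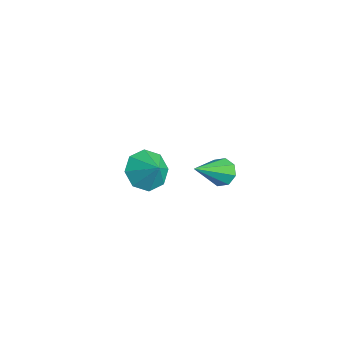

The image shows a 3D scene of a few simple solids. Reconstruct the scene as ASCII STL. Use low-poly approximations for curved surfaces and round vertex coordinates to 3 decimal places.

solid 
facet normal -0.255 0.707 -0.660
outer loop
vertex 1.511 1.034 -0.175
vertex 1.024 0.757 -0.284
vertex 1.185 1.16 0.086
endloop
endfacet
facet normal 0.660 0.428 0.618
outer loop
vertex 1.511 1.034 -0.175
vertex 1.185 1.16 0.086
vertex 1.496 -0.557 0.944
endloop
endfacet
facet normal -0.253 0.707 -0.660
outer loop
vertex 1.185 1.16 0.086
vertex 1.024 0.757 -0.284
vertex 0.765 1.051 0.13
endloop
endfacet
facet normal -0.021 0.444 0.896
outer loop
vertex 1.185 1.16 0.086
vertex 0.765 1.051 0.13
vertex 1.496 -0.557 0.944
endloop
endfacet
facet normal -0.253 0.707 -0.660
outer loop
vertex 0.765 1.051 0.13
vertex 1.024 0.757 -0.284
vertex 0.497 0.77 -0.068
endloop
endfacet
facet normal -0.649 0.087 0.755
outer loop
vertex 0.765 1.051 0.13
vertex 0.497 0.77 -0.068
vertex 1.496 -0.557 0.944
endloop
endfacet
facet normal -0.253 0.707 -0.660
outer loop
vertex 0.497 0.77 -0.068
vertex 1.024 0.757 -0.284
vertex 0.538 0.481 -0.393
endloop
endfacet
facet normal -0.857 -0.434 0.278
outer loop
vertex 0.497 0.77 -0.068
vertex 0.538 0.481 -0.393
vertex 1.496 -0.557 0.944
endloop
endfacet
facet normal -0.254 0.708 -0.659
outer loop
vertex 0.538 0.481 -0.393
vertex 1.024 0.757 -0.284
vertex 0.863 0.355 -0.654
endloop
endfacet
facet normal -0.522 -0.813 -0.257
outer loop
vertex 0.538 0.481 -0.393
vertex 0.863 0.355 -0.654
vertex 1.496 -0.557 0.944
endloop
endfacet
facet normal -0.253 0.708 -0.659
outer loop
vertex 0.863 0.355 -0.654
vertex 1.024 0.757 -0.284
vertex 1.283 0.464 -0.698
endloop
endfacet
facet normal 0.159 -0.829 -0.536
outer loop
vertex 0.863 0.355 -0.654
vertex 1.283 0.464 -0.698
vertex 1.496 -0.557 0.944
endloop
endfacet
facet normal -0.254 0.708 -0.660
outer loop
vertex 1.283 0.464 -0.698
vertex 1.024 0.757 -0.284
vertex 1.552 0.745 -0.5
endloop
endfacet
facet normal 0.786 -0.474 -0.396
outer loop
vertex 1.283 0.464 -0.698
vertex 1.552 0.745 -0.5
vertex 1.496 -0.557 0.944
endloop
endfacet
facet normal -0.254 0.707 -0.660
outer loop
vertex 1.552 0.745 -0.5
vertex 1.024 0.757 -0.284
vertex 1.511 1.034 -0.175
endloop
endfacet
facet normal 0.995 0.049 0.082
outer loop
vertex 1.552 0.745 -0.5
vertex 1.511 1.034 -0.175
vertex 1.496 -0.557 0.944
endloop
endfacet
facet normal -0.706 -0.154 -0.691
outer loop
vertex -3.169 0.754 -4.755
vertex -3.666 0.312 -4.149
vertex -3.596 1.17 -4.412
endloop
endfacet
facet normal 0.712 0.701 0.036
outer loop
vertex -3.169 0.754 -4.755
vertex -3.596 1.17 -4.412
vertex -2.954 0.468 -3.451
endloop
endfacet
facet normal -0.706 -0.154 -0.691
outer loop
vertex -3.596 1.17 -4.412
vertex -3.666 0.312 -4.149
vertex -4.065 1.085 -3.914
endloop
endfacet
facet normal 0.297 0.855 0.426
outer loop
vertex -3.596 1.17 -4.412
vertex -4.065 1.085 -3.914
vertex -2.954 0.468 -3.451
endloop
endfacet
facet normal -0.706 -0.154 -0.691
outer loop
vertex -4.065 1.085 -3.914
vertex -3.666 0.312 -4.149
vertex -4.3 0.547 -3.554
endloop
endfacet
facet normal -0.030 0.565 0.825
outer loop
vertex -4.065 1.085 -3.914
vertex -4.3 0.547 -3.554
vertex -2.954 0.468 -3.451
endloop
endfacet
facet normal -0.706 -0.153 -0.692
outer loop
vertex -4.3 0.547 -3.554
vertex -3.666 0.312 -4.149
vertex -4.164 -0.129 -3.543
endloop
endfacet
facet normal -0.076 0.001 0.997
outer loop
vertex -4.3 0.547 -3.554
vertex -4.164 -0.129 -3.543
vertex -2.954 0.468 -3.451
endloop
endfacet
facet normal -0.706 -0.153 -0.691
outer loop
vertex -4.164 -0.129 -3.543
vertex -3.666 0.312 -4.149
vertex -3.737 -0.545 -3.887
endloop
endfacet
facet normal 0.186 -0.506 0.842
outer loop
vertex -4.164 -0.129 -3.543
vertex -3.737 -0.545 -3.887
vertex -2.954 0.468 -3.451
endloop
endfacet
facet normal -0.706 -0.153 -0.692
outer loop
vertex -3.737 -0.545 -3.887
vertex -3.666 0.312 -4.149
vertex -3.268 -0.46 -4.384
endloop
endfacet
facet normal 0.600 -0.659 0.454
outer loop
vertex -3.737 -0.545 -3.887
vertex -3.268 -0.46 -4.384
vertex -2.954 0.468 -3.451
endloop
endfacet
facet normal -0.706 -0.154 -0.691
outer loop
vertex -3.268 -0.46 -4.384
vertex -3.666 0.312 -4.149
vertex -3.033 0.078 -4.744
endloop
endfacet
facet normal 0.928 -0.369 0.055
outer loop
vertex -3.268 -0.46 -4.384
vertex -3.033 0.078 -4.744
vertex -2.954 0.468 -3.451
endloop
endfacet
facet normal -0.706 -0.153 -0.691
outer loop
vertex -3.033 0.078 -4.744
vertex -3.666 0.312 -4.149
vertex -3.169 0.754 -4.755
endloop
endfacet
facet normal 0.974 0.194 -0.118
outer loop
vertex -3.033 0.078 -4.744
vertex -3.169 0.754 -4.755
vertex -2.954 0.468 -3.451
endloop
endfacet

endsolid


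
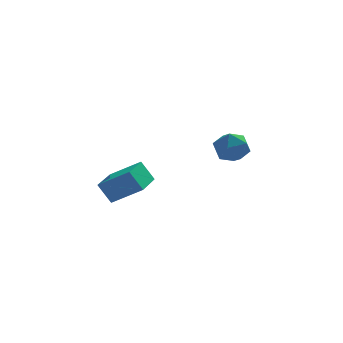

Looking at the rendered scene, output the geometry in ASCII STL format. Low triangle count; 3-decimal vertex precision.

solid 
facet normal -0.782 0.314 -0.539
outer loop
vertex -4.628 -3.853 0.394
vertex -3.891 -2.226 0.273
vertex -4.112 -4.155 -0.53
endloop
endfacet
facet normal -0.411 -0.909 0.067
outer loop
vertex -2.869 -4.654 0.327
vertex -4.628 -3.853 0.394
vertex -4.112 -4.155 -0.53
endloop
endfacet
facet normal -0.781 0.314 -0.539
outer loop
vertex -4.112 -4.155 -0.53
vertex -3.891 -2.226 0.273
vertex -3.375 -2.528 -0.65
endloop
endfacet
facet normal 0.469 -0.274 -0.840
outer loop
vertex -3.375 -2.528 -0.65
vertex -2.869 -4.654 0.327
vertex -4.112 -4.155 -0.53
endloop
endfacet
facet normal -0.469 0.275 0.840
outer loop
vertex -4.628 -3.853 0.394
vertex -2.648 -2.725 1.13
vertex -3.891 -2.226 0.273
endloop
endfacet
facet normal -0.411 -0.909 0.067
outer loop
vertex -3.385 -4.352 1.25
vertex -4.628 -3.853 0.394
vertex -2.869 -4.654 0.327
endloop
endfacet
facet normal -0.468 0.274 0.840
outer loop
vertex -3.385 -4.352 1.25
vertex -2.648 -2.725 1.13
vertex -4.628 -3.853 0.394
endloop
endfacet
facet normal 0.411 0.909 -0.067
outer loop
vertex -3.891 -2.226 0.273
vertex -2.648 -2.725 1.13
vertex -3.375 -2.528 -0.65
endloop
endfacet
facet normal 0.468 -0.275 -0.840
outer loop
vertex -2.132 -3.027 0.206
vertex -2.869 -4.654 0.327
vertex -3.375 -2.528 -0.65
endloop
endfacet
facet normal 0.411 0.909 -0.067
outer loop
vertex -3.375 -2.528 -0.65
vertex -2.648 -2.725 1.13
vertex -2.132 -3.027 0.206
endloop
endfacet
facet normal 0.781 -0.314 0.539
outer loop
vertex -2.132 -3.027 0.206
vertex -3.385 -4.352 1.25
vertex -2.869 -4.654 0.327
endloop
endfacet
facet normal 0.781 -0.314 0.539
outer loop
vertex -2.648 -2.725 1.13
vertex -3.385 -4.352 1.25
vertex -2.132 -3.027 0.206
endloop
endfacet
facet normal -0.570 0.314 0.759
outer loop
vertex 1.361 -0.096 1.376
vertex 0.777 -0.783 1.222
vertex 1.479 -0.9 1.797
endloop
endfacet
facet normal 0.116 0.474 0.873
outer loop
vertex 1.361 -0.096 1.376
vertex 1.479 -0.9 1.797
vertex 2.2 -0.451 1.457
endloop
endfacet
facet normal 0.340 0.880 0.331
outer loop
vertex 1.361 -0.096 1.376
vertex 2.2 -0.451 1.457
vertex 1.944 -0.057 0.672
endloop
endfacet
facet normal -0.208 0.971 -0.118
outer loop
vertex 1.361 -0.096 1.376
vertex 1.944 -0.057 0.672
vertex 1.065 -0.263 0.527
endloop
endfacet
facet normal -0.770 0.622 0.146
outer loop
vertex 1.361 -0.096 1.376
vertex 1.065 -0.263 0.527
vertex 0.777 -0.783 1.222
endloop
endfacet
facet normal 0.490 -0.134 0.862
outer loop
vertex 2.2 -0.451 1.457
vertex 1.479 -0.9 1.797
vertex 2.135 -1.357 1.353
endloop
endfacet
facet normal -0.621 -0.393 0.678
outer loop
vertex 1.479 -0.9 1.797
vertex 0.777 -0.783 1.222
vertex 1.256 -1.563 1.208
endloop
endfacet
facet normal -0.944 0.104 -0.314
outer loop
vertex 0.777 -0.783 1.222
vertex 1.065 -0.263 0.527
vertex 1.0 -1.169 0.423
endloop
endfacet
facet normal -0.035 0.670 -0.741
outer loop
vertex 1.065 -0.263 0.527
vertex 1.944 -0.057 0.672
vertex 1.721 -0.72 0.083
endloop
endfacet
facet normal 0.852 0.523 -0.015
outer loop
vertex 1.944 -0.057 0.672
vertex 2.2 -0.451 1.457
vertex 2.423 -0.837 0.658
endloop
endfacet
facet normal 0.208 -0.971 0.118
outer loop
vertex 1.839 -1.524 0.504
vertex 2.135 -1.357 1.353
vertex 1.256 -1.563 1.208
endloop
endfacet
facet normal -0.340 -0.880 -0.331
outer loop
vertex 1.839 -1.524 0.504
vertex 1.256 -1.563 1.208
vertex 1.0 -1.169 0.423
endloop
endfacet
facet normal -0.116 -0.474 -0.873
outer loop
vertex 1.839 -1.524 0.504
vertex 1.0 -1.169 0.423
vertex 1.721 -0.72 0.083
endloop
endfacet
facet normal 0.570 -0.314 -0.759
outer loop
vertex 1.839 -1.524 0.504
vertex 1.721 -0.72 0.083
vertex 2.423 -0.837 0.658
endloop
endfacet
facet normal 0.770 -0.622 -0.146
outer loop
vertex 1.839 -1.524 0.504
vertex 2.423 -0.837 0.658
vertex 2.135 -1.357 1.353
endloop
endfacet
facet normal 0.035 -0.670 0.741
outer loop
vertex 1.256 -1.563 1.208
vertex 2.135 -1.357 1.353
vertex 1.479 -0.9 1.797
endloop
endfacet
facet normal -0.852 -0.523 0.015
outer loop
vertex 1.0 -1.169 0.423
vertex 1.256 -1.563 1.208
vertex 0.777 -0.783 1.222
endloop
endfacet
facet normal -0.490 0.134 -0.862
outer loop
vertex 1.721 -0.72 0.083
vertex 1.0 -1.169 0.423
vertex 1.065 -0.263 0.527
endloop
endfacet
facet normal 0.621 0.393 -0.678
outer loop
vertex 2.423 -0.837 0.658
vertex 1.721 -0.72 0.083
vertex 1.944 -0.057 0.672
endloop
endfacet
facet normal 0.944 -0.104 0.314
outer loop
vertex 2.135 -1.357 1.353
vertex 2.423 -0.837 0.658
vertex 2.2 -0.451 1.457
endloop
endfacet

endsolid


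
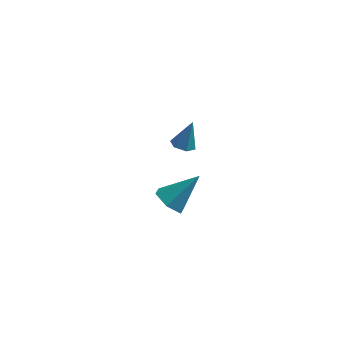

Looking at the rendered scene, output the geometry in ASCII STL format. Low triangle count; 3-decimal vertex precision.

solid 
facet normal -0.622 -0.333 -0.709
outer loop
vertex 0.146 -1.48 -3.498
vertex -0.501 -1.705 -2.825
vertex -0.51 -0.833 -3.227
endloop
endfacet
facet normal 0.584 0.736 -0.344
outer loop
vertex 0.146 -1.48 -3.498
vertex -0.51 -0.833 -3.227
vertex 0.821 -0.995 -1.315
endloop
endfacet
facet normal -0.621 -0.334 -0.710
outer loop
vertex -0.51 -0.833 -3.227
vertex -0.501 -1.705 -2.825
vertex -1.157 -1.059 -2.555
endloop
endfacet
facet normal -0.147 0.972 0.185
outer loop
vertex -0.51 -0.833 -3.227
vertex -1.157 -1.059 -2.555
vertex 0.821 -0.995 -1.315
endloop
endfacet
facet normal -0.621 -0.334 -0.709
outer loop
vertex -1.157 -1.059 -2.555
vertex -0.501 -1.705 -2.825
vertex -1.148 -1.93 -2.153
endloop
endfacet
facet normal -0.504 0.358 0.786
outer loop
vertex -1.157 -1.059 -2.555
vertex -1.148 -1.93 -2.153
vertex 0.821 -0.995 -1.315
endloop
endfacet
facet normal -0.621 -0.333 -0.709
outer loop
vertex -1.148 -1.93 -2.153
vertex -0.501 -1.705 -2.825
vertex -0.492 -2.577 -2.423
endloop
endfacet
facet normal -0.132 -0.493 0.860
outer loop
vertex -1.148 -1.93 -2.153
vertex -0.492 -2.577 -2.423
vertex 0.821 -0.995 -1.315
endloop
endfacet
facet normal -0.622 -0.333 -0.709
outer loop
vertex -0.492 -2.577 -2.423
vertex -0.501 -1.705 -2.825
vertex 0.155 -2.352 -3.096
endloop
endfacet
facet normal 0.599 -0.729 0.332
outer loop
vertex -0.492 -2.577 -2.423
vertex 0.155 -2.352 -3.096
vertex 0.821 -0.995 -1.315
endloop
endfacet
facet normal -0.622 -0.333 -0.709
outer loop
vertex 0.155 -2.352 -3.096
vertex -0.501 -1.705 -2.825
vertex 0.146 -1.48 -3.498
endloop
endfacet
facet normal 0.956 -0.115 -0.270
outer loop
vertex 0.155 -2.352 -3.096
vertex 0.146 -1.48 -3.498
vertex 0.821 -0.995 -1.315
endloop
endfacet
facet normal -0.263 -0.253 -0.931
outer loop
vertex 1.0 -3.379 2.81
vertex 0.403 -3.3 2.957
vertex 0.733 -2.825 2.735
endloop
endfacet
facet normal 0.901 0.433 -0.010
outer loop
vertex 1.0 -3.379 2.81
vertex 0.733 -2.825 2.735
vertex 0.797 -2.92 4.363
endloop
endfacet
facet normal -0.262 -0.253 -0.931
outer loop
vertex 0.733 -2.825 2.735
vertex 0.403 -3.3 2.957
vertex 0.136 -2.745 2.881
endloop
endfacet
facet normal 0.145 0.988 0.052
outer loop
vertex 0.733 -2.825 2.735
vertex 0.136 -2.745 2.881
vertex 0.797 -2.92 4.363
endloop
endfacet
facet normal -0.261 -0.253 -0.932
outer loop
vertex 0.136 -2.745 2.881
vertex 0.403 -3.3 2.957
vertex -0.195 -3.221 3.103
endloop
endfacet
facet normal -0.670 0.641 0.375
outer loop
vertex 0.136 -2.745 2.881
vertex -0.195 -3.221 3.103
vertex 0.797 -2.92 4.363
endloop
endfacet
facet normal -0.261 -0.251 -0.932
outer loop
vertex -0.195 -3.221 3.103
vertex 0.403 -3.3 2.957
vertex 0.072 -3.776 3.178
endloop
endfacet
facet normal -0.726 -0.264 0.635
outer loop
vertex -0.195 -3.221 3.103
vertex 0.072 -3.776 3.178
vertex 0.797 -2.92 4.363
endloop
endfacet
facet normal -0.261 -0.251 -0.932
outer loop
vertex 0.072 -3.776 3.178
vertex 0.403 -3.3 2.957
vertex 0.669 -3.855 3.032
endloop
endfacet
facet normal 0.032 -0.819 0.573
outer loop
vertex 0.072 -3.776 3.178
vertex 0.669 -3.855 3.032
vertex 0.797 -2.92 4.363
endloop
endfacet
facet normal -0.263 -0.252 -0.931
outer loop
vertex 0.669 -3.855 3.032
vertex 0.403 -3.3 2.957
vertex 1.0 -3.379 2.81
endloop
endfacet
facet normal 0.846 -0.472 0.250
outer loop
vertex 0.669 -3.855 3.032
vertex 1.0 -3.379 2.81
vertex 0.797 -2.92 4.363
endloop
endfacet

endsolid


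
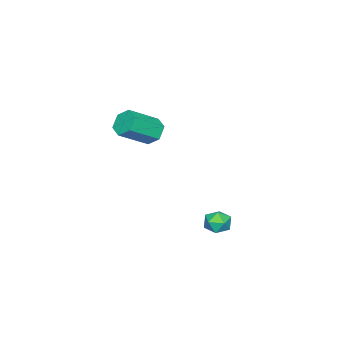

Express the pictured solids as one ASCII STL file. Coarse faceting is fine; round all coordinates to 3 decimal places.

solid 
facet normal -0.734 0.415 -0.537
outer loop
vertex -0.109 -2.23 2.168
vertex -0.593 -2.9 2.312
vertex -0.611 -2.248 2.841
endloop
endfacet
facet normal 0.322 0.909 0.264
outer loop
vertex -0.109 -2.23 2.168
vertex -0.611 -2.248 2.841
vertex 1.338 -3.049 3.225
endloop
endfacet
facet normal 0.322 0.909 0.264
outer loop
vertex 1.338 -3.049 3.225
vertex -0.611 -2.248 2.841
vertex 0.836 -3.067 3.898
endloop
endfacet
facet normal 0.734 -0.416 0.536
outer loop
vertex 1.338 -3.049 3.225
vertex 0.836 -3.067 3.898
vertex 0.853 -3.72 3.368
endloop
endfacet
facet normal -0.734 0.415 -0.537
outer loop
vertex -0.611 -2.248 2.841
vertex -0.593 -2.9 2.312
vertex -1.096 -2.919 2.985
endloop
endfacet
facet normal -0.357 0.435 0.826
outer loop
vertex -0.611 -2.248 2.841
vertex -1.096 -2.919 2.985
vertex 0.836 -3.067 3.898
endloop
endfacet
facet normal -0.357 0.435 0.827
outer loop
vertex 0.836 -3.067 3.898
vertex -1.096 -2.919 2.985
vertex 0.351 -3.738 4.041
endloop
endfacet
facet normal 0.734 -0.416 0.536
outer loop
vertex 0.836 -3.067 3.898
vertex 0.351 -3.738 4.041
vertex 0.853 -3.72 3.368
endloop
endfacet
facet normal -0.734 0.416 -0.537
outer loop
vertex -1.096 -2.919 2.985
vertex -0.593 -2.9 2.312
vertex -1.078 -3.571 2.455
endloop
endfacet
facet normal -0.678 -0.475 0.561
outer loop
vertex -1.096 -2.919 2.985
vertex -1.078 -3.571 2.455
vertex 0.351 -3.738 4.041
endloop
endfacet
facet normal -0.678 -0.474 0.561
outer loop
vertex 0.351 -3.738 4.041
vertex -1.078 -3.571 2.455
vertex 0.369 -4.39 3.512
endloop
endfacet
facet normal 0.734 -0.415 0.537
outer loop
vertex 0.351 -3.738 4.041
vertex 0.369 -4.39 3.512
vertex 0.853 -3.72 3.368
endloop
endfacet
facet normal -0.734 0.416 -0.536
outer loop
vertex -1.078 -3.571 2.455
vertex -0.593 -2.9 2.312
vertex -0.576 -3.553 1.782
endloop
endfacet
facet normal -0.322 -0.909 -0.264
outer loop
vertex -1.078 -3.571 2.455
vertex -0.576 -3.553 1.782
vertex 0.369 -4.39 3.512
endloop
endfacet
facet normal -0.322 -0.909 -0.264
outer loop
vertex 0.369 -4.39 3.512
vertex -0.576 -3.553 1.782
vertex 0.871 -4.372 2.839
endloop
endfacet
facet normal 0.734 -0.415 0.537
outer loop
vertex 0.369 -4.39 3.512
vertex 0.871 -4.372 2.839
vertex 0.853 -3.72 3.368
endloop
endfacet
facet normal -0.734 0.416 -0.536
outer loop
vertex -0.576 -3.553 1.782
vertex -0.593 -2.9 2.312
vertex -0.091 -2.882 1.639
endloop
endfacet
facet normal 0.358 -0.435 -0.826
outer loop
vertex -0.576 -3.553 1.782
vertex -0.091 -2.882 1.639
vertex 0.871 -4.372 2.839
endloop
endfacet
facet normal 0.357 -0.435 -0.827
outer loop
vertex 0.871 -4.372 2.839
vertex -0.091 -2.882 1.639
vertex 1.356 -3.701 2.695
endloop
endfacet
facet normal 0.734 -0.415 0.537
outer loop
vertex 0.871 -4.372 2.839
vertex 1.356 -3.701 2.695
vertex 0.853 -3.72 3.368
endloop
endfacet
facet normal -0.734 0.415 -0.537
outer loop
vertex -0.091 -2.882 1.639
vertex -0.593 -2.9 2.312
vertex -0.109 -2.23 2.168
endloop
endfacet
facet normal 0.678 0.474 -0.561
outer loop
vertex -0.091 -2.882 1.639
vertex -0.109 -2.23 2.168
vertex 1.356 -3.701 2.695
endloop
endfacet
facet normal 0.678 0.475 -0.561
outer loop
vertex 1.356 -3.701 2.695
vertex -0.109 -2.23 2.168
vertex 1.338 -3.049 3.225
endloop
endfacet
facet normal 0.734 -0.416 0.537
outer loop
vertex 1.356 -3.701 2.695
vertex 1.338 -3.049 3.225
vertex 0.853 -3.72 3.368
endloop
endfacet
facet normal -0.548 0.172 0.818
outer loop
vertex 2.828 3.647 -0.061
vertex 2.67 2.908 -0.012
vertex 3.28 3.188 0.338
endloop
endfacet
facet normal -0.019 0.645 0.764
outer loop
vertex 2.828 3.647 -0.061
vertex 3.28 3.188 0.338
vertex 3.58 3.723 -0.107
endloop
endfacet
facet normal -0.091 0.986 0.141
outer loop
vertex 2.828 3.647 -0.061
vertex 3.58 3.723 -0.107
vertex 3.155 3.773 -0.732
endloop
endfacet
facet normal -0.667 0.721 -0.189
outer loop
vertex 2.828 3.647 -0.061
vertex 3.155 3.773 -0.732
vertex 2.593 3.269 -0.673
endloop
endfacet
facet normal -0.949 0.218 0.230
outer loop
vertex 2.828 3.647 -0.061
vertex 2.593 3.269 -0.673
vertex 2.67 2.908 -0.012
endloop
endfacet
facet normal 0.598 0.287 0.748
outer loop
vertex 3.58 3.723 -0.107
vertex 3.28 3.188 0.338
vertex 3.887 3.031 -0.087
endloop
endfacet
facet normal -0.259 -0.481 0.837
outer loop
vertex 3.28 3.188 0.338
vertex 2.67 2.908 -0.012
vertex 3.325 2.527 -0.028
endloop
endfacet
facet normal -0.907 -0.406 -0.116
outer loop
vertex 2.67 2.908 -0.012
vertex 2.593 3.269 -0.673
vertex 2.9 2.577 -0.653
endloop
endfacet
facet normal -0.450 0.409 -0.794
outer loop
vertex 2.593 3.269 -0.673
vertex 3.155 3.773 -0.732
vertex 3.2 3.112 -1.098
endloop
endfacet
facet normal 0.481 0.837 -0.260
outer loop
vertex 3.155 3.773 -0.732
vertex 3.58 3.723 -0.107
vertex 3.81 3.392 -0.748
endloop
endfacet
facet normal 0.667 -0.721 0.189
outer loop
vertex 3.652 2.653 -0.699
vertex 3.887 3.031 -0.087
vertex 3.325 2.527 -0.028
endloop
endfacet
facet normal 0.091 -0.986 -0.141
outer loop
vertex 3.652 2.653 -0.699
vertex 3.325 2.527 -0.028
vertex 2.9 2.577 -0.653
endloop
endfacet
facet normal 0.019 -0.645 -0.764
outer loop
vertex 3.652 2.653 -0.699
vertex 2.9 2.577 -0.653
vertex 3.2 3.112 -1.098
endloop
endfacet
facet normal 0.548 -0.172 -0.818
outer loop
vertex 3.652 2.653 -0.699
vertex 3.2 3.112 -1.098
vertex 3.81 3.392 -0.748
endloop
endfacet
facet normal 0.949 -0.218 -0.230
outer loop
vertex 3.652 2.653 -0.699
vertex 3.81 3.392 -0.748
vertex 3.887 3.031 -0.087
endloop
endfacet
facet normal 0.450 -0.409 0.794
outer loop
vertex 3.325 2.527 -0.028
vertex 3.887 3.031 -0.087
vertex 3.28 3.188 0.338
endloop
endfacet
facet normal -0.481 -0.837 0.260
outer loop
vertex 2.9 2.577 -0.653
vertex 3.325 2.527 -0.028
vertex 2.67 2.908 -0.012
endloop
endfacet
facet normal -0.598 -0.287 -0.748
outer loop
vertex 3.2 3.112 -1.098
vertex 2.9 2.577 -0.653
vertex 2.593 3.269 -0.673
endloop
endfacet
facet normal 0.259 0.481 -0.837
outer loop
vertex 3.81 3.392 -0.748
vertex 3.2 3.112 -1.098
vertex 3.155 3.773 -0.732
endloop
endfacet
facet normal 0.907 0.406 0.116
outer loop
vertex 3.887 3.031 -0.087
vertex 3.81 3.392 -0.748
vertex 3.58 3.723 -0.107
endloop
endfacet

endsolid


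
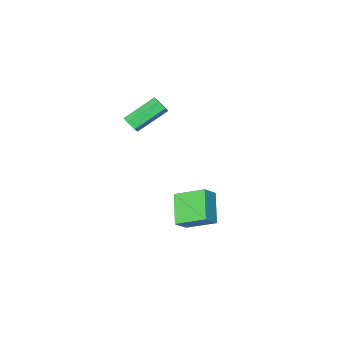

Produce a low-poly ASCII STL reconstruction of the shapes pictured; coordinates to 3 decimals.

solid 
facet normal -0.563 0.698 0.443
outer loop
vertex -2.056 2.964 -2.445
vertex -1.23 3.134 -1.663
vertex -1.21 4.415 -3.655
endloop
endfacet
facet normal -0.719 -0.148 -0.680
outer loop
vertex -0.09 3.026 -4.537
vertex -2.056 2.964 -2.445
vertex -1.21 4.415 -3.655
endloop
endfacet
facet normal -0.563 0.698 0.443
outer loop
vertex -1.21 4.415 -3.655
vertex -1.23 3.134 -1.663
vertex -0.384 4.585 -2.873
endloop
endfacet
facet normal 0.409 0.701 -0.584
outer loop
vertex -0.384 4.585 -2.873
vertex -0.09 3.026 -4.537
vertex -1.21 4.415 -3.655
endloop
endfacet
facet normal -0.409 -0.701 0.584
outer loop
vertex -2.056 2.964 -2.445
vertex -0.11 1.745 -2.545
vertex -1.23 3.134 -1.663
endloop
endfacet
facet normal -0.719 -0.148 -0.680
outer loop
vertex -0.936 1.575 -3.327
vertex -2.056 2.964 -2.445
vertex -0.09 3.026 -4.537
endloop
endfacet
facet normal -0.409 -0.701 0.584
outer loop
vertex -0.936 1.575 -3.327
vertex -0.11 1.745 -2.545
vertex -2.056 2.964 -2.445
endloop
endfacet
facet normal 0.719 0.148 0.680
outer loop
vertex -1.23 3.134 -1.663
vertex -0.11 1.745 -2.545
vertex -0.384 4.585 -2.873
endloop
endfacet
facet normal 0.409 0.701 -0.584
outer loop
vertex 0.736 3.196 -3.755
vertex -0.09 3.026 -4.537
vertex -0.384 4.585 -2.873
endloop
endfacet
facet normal 0.719 0.148 0.680
outer loop
vertex -0.384 4.585 -2.873
vertex -0.11 1.745 -2.545
vertex 0.736 3.196 -3.755
endloop
endfacet
facet normal 0.563 -0.698 -0.443
outer loop
vertex 0.736 3.196 -3.755
vertex -0.936 1.575 -3.327
vertex -0.09 3.026 -4.537
endloop
endfacet
facet normal 0.563 -0.698 -0.443
outer loop
vertex -0.11 1.745 -2.545
vertex -0.936 1.575 -3.327
vertex 0.736 3.196 -3.755
endloop
endfacet
facet normal 0.838 -0.108 -0.535
outer loop
vertex 2.023 0.413 3.487
vertex 1.709 0.193 3.039
vertex 1.806 0.774 3.074
endloop
endfacet
facet normal 0.403 0.783 0.473
outer loop
vertex 2.023 0.413 3.487
vertex 1.806 0.774 3.074
vertex 0.206 0.647 4.649
endloop
endfacet
facet normal 0.403 0.784 0.472
outer loop
vertex 0.206 0.647 4.649
vertex 1.806 0.774 3.074
vertex -0.012 1.008 4.236
endloop
endfacet
facet normal -0.837 0.108 0.536
outer loop
vertex 0.206 0.647 4.649
vertex -0.012 1.008 4.236
vertex -0.109 0.427 4.201
endloop
endfacet
facet normal 0.837 -0.108 -0.536
outer loop
vertex 1.806 0.774 3.074
vertex 1.709 0.193 3.039
vertex 1.491 0.554 2.626
endloop
endfacet
facet normal -0.118 0.922 -0.370
outer loop
vertex 1.806 0.774 3.074
vertex 1.491 0.554 2.626
vertex -0.012 1.008 4.236
endloop
endfacet
facet normal -0.118 0.922 -0.370
outer loop
vertex -0.012 1.008 4.236
vertex 1.491 0.554 2.626
vertex -0.326 0.788 3.788
endloop
endfacet
facet normal -0.838 0.108 0.535
outer loop
vertex -0.012 1.008 4.236
vertex -0.326 0.788 3.788
vertex -0.109 0.427 4.201
endloop
endfacet
facet normal 0.837 -0.108 -0.536
outer loop
vertex 1.491 0.554 2.626
vertex 1.709 0.193 3.039
vertex 1.394 -0.027 2.591
endloop
endfacet
facet normal -0.521 0.138 -0.842
outer loop
vertex 1.491 0.554 2.626
vertex 1.394 -0.027 2.591
vertex -0.326 0.788 3.788
endloop
endfacet
facet normal -0.521 0.138 -0.842
outer loop
vertex -0.326 0.788 3.788
vertex 1.394 -0.027 2.591
vertex -0.423 0.207 3.753
endloop
endfacet
facet normal -0.838 0.108 0.535
outer loop
vertex -0.326 0.788 3.788
vertex -0.423 0.207 3.753
vertex -0.109 0.427 4.201
endloop
endfacet
facet normal 0.837 -0.108 -0.536
outer loop
vertex 1.394 -0.027 2.591
vertex 1.709 0.193 3.039
vertex 1.612 -0.388 3.004
endloop
endfacet
facet normal -0.403 -0.784 -0.472
outer loop
vertex 1.394 -0.027 2.591
vertex 1.612 -0.388 3.004
vertex -0.423 0.207 3.753
endloop
endfacet
facet normal -0.403 -0.783 -0.473
outer loop
vertex -0.423 0.207 3.753
vertex 1.612 -0.388 3.004
vertex -0.206 -0.154 4.166
endloop
endfacet
facet normal -0.838 0.108 0.535
outer loop
vertex -0.423 0.207 3.753
vertex -0.206 -0.154 4.166
vertex -0.109 0.427 4.201
endloop
endfacet
facet normal 0.838 -0.108 -0.535
outer loop
vertex 1.612 -0.388 3.004
vertex 1.709 0.193 3.039
vertex 1.926 -0.168 3.452
endloop
endfacet
facet normal 0.118 -0.922 0.370
outer loop
vertex 1.612 -0.388 3.004
vertex 1.926 -0.168 3.452
vertex -0.206 -0.154 4.166
endloop
endfacet
facet normal 0.118 -0.922 0.370
outer loop
vertex -0.206 -0.154 4.166
vertex 1.926 -0.168 3.452
vertex 0.109 0.066 4.614
endloop
endfacet
facet normal -0.837 0.108 0.536
outer loop
vertex -0.206 -0.154 4.166
vertex 0.109 0.066 4.614
vertex -0.109 0.427 4.201
endloop
endfacet
facet normal 0.838 -0.108 -0.535
outer loop
vertex 1.926 -0.168 3.452
vertex 1.709 0.193 3.039
vertex 2.023 0.413 3.487
endloop
endfacet
facet normal 0.521 -0.138 0.842
outer loop
vertex 1.926 -0.168 3.452
vertex 2.023 0.413 3.487
vertex 0.109 0.066 4.614
endloop
endfacet
facet normal 0.521 -0.138 0.842
outer loop
vertex 0.109 0.066 4.614
vertex 2.023 0.413 3.487
vertex 0.206 0.647 4.649
endloop
endfacet
facet normal -0.837 0.108 0.536
outer loop
vertex 0.109 0.066 4.614
vertex 0.206 0.647 4.649
vertex -0.109 0.427 4.201
endloop
endfacet

endsolid


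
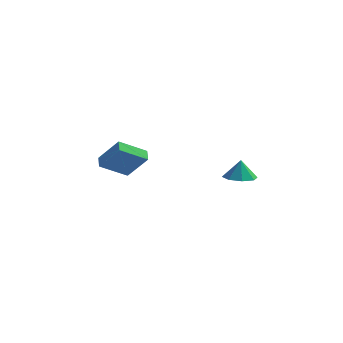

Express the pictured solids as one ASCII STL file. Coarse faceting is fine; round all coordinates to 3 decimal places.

solid 
facet normal -0.627 0.093 -0.773
outer loop
vertex -5.212 -0.549 -2.844
vertex -3.796 0.388 -3.881
vertex -4.95 -1.278 -3.144
endloop
endfacet
facet normal -0.712 -0.470 0.521
outer loop
vertex -3.664 -1.468 -1.559
vertex -5.212 -0.549 -2.844
vertex -4.95 -1.278 -3.144
endloop
endfacet
facet normal -0.627 0.092 -0.773
outer loop
vertex -4.95 -1.278 -3.144
vertex -3.796 0.388 -3.881
vertex -3.533 -0.34 -4.181
endloop
endfacet
facet normal 0.316 -0.877 -0.362
outer loop
vertex -3.533 -0.34 -4.181
vertex -3.664 -1.468 -1.559
vertex -4.95 -1.278 -3.144
endloop
endfacet
facet normal -0.316 0.877 0.361
outer loop
vertex -5.212 -0.549 -2.844
vertex -2.51 0.198 -2.296
vertex -3.796 0.388 -3.881
endloop
endfacet
facet normal -0.712 -0.472 0.520
outer loop
vertex -3.927 -0.74 -1.259
vertex -5.212 -0.549 -2.844
vertex -3.664 -1.468 -1.559
endloop
endfacet
facet normal -0.316 0.877 0.362
outer loop
vertex -3.927 -0.74 -1.259
vertex -2.51 0.198 -2.296
vertex -5.212 -0.549 -2.844
endloop
endfacet
facet normal 0.712 0.472 -0.521
outer loop
vertex -3.796 0.388 -3.881
vertex -2.51 0.198 -2.296
vertex -3.533 -0.34 -4.181
endloop
endfacet
facet normal 0.316 -0.877 -0.362
outer loop
vertex -2.248 -0.531 -2.596
vertex -3.664 -1.468 -1.559
vertex -3.533 -0.34 -4.181
endloop
endfacet
facet normal 0.712 0.470 -0.521
outer loop
vertex -3.533 -0.34 -4.181
vertex -2.51 0.198 -2.296
vertex -2.248 -0.531 -2.596
endloop
endfacet
facet normal 0.627 -0.092 0.773
outer loop
vertex -2.248 -0.531 -2.596
vertex -3.927 -0.74 -1.259
vertex -3.664 -1.468 -1.559
endloop
endfacet
facet normal 0.627 -0.093 0.773
outer loop
vertex -2.51 0.198 -2.296
vertex -3.927 -0.74 -1.259
vertex -2.248 -0.531 -2.596
endloop
endfacet
facet normal -0.003 -0.197 -0.980
outer loop
vertex 4.299 -1.191 -2.853
vertex 3.358 -1.524 -2.783
vertex 3.783 -0.637 -2.963
endloop
endfacet
facet normal 0.596 0.649 0.473
outer loop
vertex 4.299 -1.191 -2.853
vertex 3.783 -0.637 -2.963
vertex 3.362 -1.276 -1.557
endloop
endfacet
facet normal -0.003 -0.198 -0.980
outer loop
vertex 3.783 -0.637 -2.963
vertex 3.358 -1.524 -2.783
vertex 3.018 -0.602 -2.968
endloop
endfacet
facet normal 0.039 0.905 0.423
outer loop
vertex 3.783 -0.637 -2.963
vertex 3.018 -0.602 -2.968
vertex 3.362 -1.276 -1.557
endloop
endfacet
facet normal -0.003 -0.198 -0.980
outer loop
vertex 3.018 -0.602 -2.968
vertex 3.358 -1.524 -2.783
vertex 2.453 -1.107 -2.864
endloop
endfacet
facet normal -0.540 0.700 0.466
outer loop
vertex 3.018 -0.602 -2.968
vertex 2.453 -1.107 -2.864
vertex 3.362 -1.276 -1.557
endloop
endfacet
facet normal -0.003 -0.197 -0.980
outer loop
vertex 2.453 -1.107 -2.864
vertex 3.358 -1.524 -2.783
vertex 2.418 -1.857 -2.713
endloop
endfacet
facet normal -0.802 0.154 0.578
outer loop
vertex 2.453 -1.107 -2.864
vertex 2.418 -1.857 -2.713
vertex 3.362 -1.276 -1.557
endloop
endfacet
facet normal -0.003 -0.199 -0.980
outer loop
vertex 2.418 -1.857 -2.713
vertex 3.358 -1.524 -2.783
vertex 2.934 -2.411 -2.602
endloop
endfacet
facet normal -0.592 -0.413 0.692
outer loop
vertex 2.418 -1.857 -2.713
vertex 2.934 -2.411 -2.602
vertex 3.362 -1.276 -1.557
endloop
endfacet
facet normal -0.003 -0.199 -0.980
outer loop
vertex 2.934 -2.411 -2.602
vertex 3.358 -1.524 -2.783
vertex 3.698 -2.446 -2.597
endloop
endfacet
facet normal -0.036 -0.670 0.742
outer loop
vertex 2.934 -2.411 -2.602
vertex 3.698 -2.446 -2.597
vertex 3.362 -1.276 -1.557
endloop
endfacet
facet normal -0.003 -0.199 -0.980
outer loop
vertex 3.698 -2.446 -2.597
vertex 3.358 -1.524 -2.783
vertex 4.264 -1.941 -2.701
endloop
endfacet
facet normal 0.543 -0.465 0.699
outer loop
vertex 3.698 -2.446 -2.597
vertex 4.264 -1.941 -2.701
vertex 3.362 -1.276 -1.557
endloop
endfacet
facet normal -0.003 -0.199 -0.980
outer loop
vertex 4.264 -1.941 -2.701
vertex 3.358 -1.524 -2.783
vertex 4.299 -1.191 -2.853
endloop
endfacet
facet normal 0.805 0.081 0.587
outer loop
vertex 4.264 -1.941 -2.701
vertex 4.299 -1.191 -2.853
vertex 3.362 -1.276 -1.557
endloop
endfacet

endsolid


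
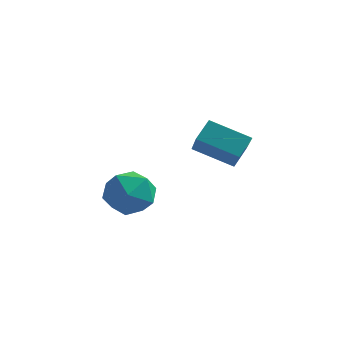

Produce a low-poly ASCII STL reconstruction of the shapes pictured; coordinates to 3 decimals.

solid 
facet normal -0.918 -0.046 0.395
outer loop
vertex 1.758 0.728 3.593
vertex 1.978 1.412 4.184
vertex 1.263 1.775 2.564
endloop
endfacet
facet normal -0.236 -0.736 -0.635
outer loop
vertex 2.722 1.848 1.936
vertex 1.758 0.728 3.593
vertex 1.263 1.775 2.564
endloop
endfacet
facet normal -0.918 -0.046 0.395
outer loop
vertex 1.263 1.775 2.564
vertex 1.978 1.412 4.184
vertex 1.483 2.459 3.155
endloop
endfacet
facet normal -0.320 0.676 -0.664
outer loop
vertex 1.483 2.459 3.155
vertex 2.722 1.848 1.936
vertex 1.263 1.775 2.564
endloop
endfacet
facet normal 0.320 -0.676 0.664
outer loop
vertex 1.758 0.728 3.593
vertex 3.437 1.485 3.556
vertex 1.978 1.412 4.184
endloop
endfacet
facet normal -0.236 -0.736 -0.635
outer loop
vertex 3.217 0.801 2.965
vertex 1.758 0.728 3.593
vertex 2.722 1.848 1.936
endloop
endfacet
facet normal 0.320 -0.676 0.664
outer loop
vertex 3.217 0.801 2.965
vertex 3.437 1.485 3.556
vertex 1.758 0.728 3.593
endloop
endfacet
facet normal 0.236 0.736 0.635
outer loop
vertex 1.978 1.412 4.184
vertex 3.437 1.485 3.556
vertex 1.483 2.459 3.155
endloop
endfacet
facet normal -0.320 0.676 -0.664
outer loop
vertex 2.942 2.532 2.527
vertex 2.722 1.848 1.936
vertex 1.483 2.459 3.155
endloop
endfacet
facet normal 0.236 0.736 0.635
outer loop
vertex 1.483 2.459 3.155
vertex 3.437 1.485 3.556
vertex 2.942 2.532 2.527
endloop
endfacet
facet normal 0.918 0.046 -0.395
outer loop
vertex 2.942 2.532 2.527
vertex 3.217 0.801 2.965
vertex 2.722 1.848 1.936
endloop
endfacet
facet normal 0.918 0.046 -0.395
outer loop
vertex 3.437 1.485 3.556
vertex 3.217 0.801 2.965
vertex 2.942 2.532 2.527
endloop
endfacet
facet normal 0.115 0.988 0.100
outer loop
vertex -1.518 3.403 -0.745
vertex -1.369 3.278 0.321
vertex -0.52 3.247 -0.352
endloop
endfacet
facet normal 0.335 0.769 -0.544
outer loop
vertex -1.518 3.403 -0.745
vertex -0.52 3.247 -0.352
vertex -0.83 2.741 -1.258
endloop
endfacet
facet normal -0.215 0.449 -0.867
outer loop
vertex -1.518 3.403 -0.745
vertex -0.83 2.741 -1.258
vertex -1.87 2.46 -1.146
endloop
endfacet
facet normal -0.775 0.469 -0.424
outer loop
vertex -1.518 3.403 -0.745
vertex -1.87 2.46 -1.146
vertex -2.203 2.792 -0.17
endloop
endfacet
facet normal -0.570 0.803 0.174
outer loop
vertex -1.518 3.403 -0.745
vertex -2.203 2.792 -0.17
vertex -1.369 3.278 0.321
endloop
endfacet
facet normal 0.848 0.283 -0.448
outer loop
vertex -0.83 2.741 -1.258
vertex -0.52 3.247 -0.352
vertex -0.257 2.208 -0.51
endloop
endfacet
facet normal 0.493 0.637 0.593
outer loop
vertex -0.52 3.247 -0.352
vertex -1.369 3.278 0.321
vertex -0.59 2.54 0.466
endloop
endfacet
facet normal -0.616 0.337 0.712
outer loop
vertex -1.369 3.278 0.321
vertex -2.203 2.792 -0.17
vertex -1.63 2.259 0.578
endloop
endfacet
facet normal -0.946 -0.201 -0.254
outer loop
vertex -2.203 2.792 -0.17
vertex -1.87 2.46 -1.146
vertex -1.94 1.753 -0.328
endloop
endfacet
facet normal -0.041 -0.234 -0.971
outer loop
vertex -1.87 2.46 -1.146
vertex -0.83 2.741 -1.258
vertex -1.091 1.722 -1.001
endloop
endfacet
facet normal 0.775 -0.469 0.424
outer loop
vertex -0.942 1.597 0.065
vertex -0.257 2.208 -0.51
vertex -0.59 2.54 0.466
endloop
endfacet
facet normal 0.215 -0.449 0.867
outer loop
vertex -0.942 1.597 0.065
vertex -0.59 2.54 0.466
vertex -1.63 2.259 0.578
endloop
endfacet
facet normal -0.335 -0.769 0.544
outer loop
vertex -0.942 1.597 0.065
vertex -1.63 2.259 0.578
vertex -1.94 1.753 -0.328
endloop
endfacet
facet normal -0.115 -0.988 -0.100
outer loop
vertex -0.942 1.597 0.065
vertex -1.94 1.753 -0.328
vertex -1.091 1.722 -1.001
endloop
endfacet
facet normal 0.570 -0.803 -0.174
outer loop
vertex -0.942 1.597 0.065
vertex -1.091 1.722 -1.001
vertex -0.257 2.208 -0.51
endloop
endfacet
facet normal 0.946 0.201 0.254
outer loop
vertex -0.59 2.54 0.466
vertex -0.257 2.208 -0.51
vertex -0.52 3.247 -0.352
endloop
endfacet
facet normal 0.041 0.234 0.971
outer loop
vertex -1.63 2.259 0.578
vertex -0.59 2.54 0.466
vertex -1.369 3.278 0.321
endloop
endfacet
facet normal -0.848 -0.283 0.448
outer loop
vertex -1.94 1.753 -0.328
vertex -1.63 2.259 0.578
vertex -2.203 2.792 -0.17
endloop
endfacet
facet normal -0.493 -0.637 -0.593
outer loop
vertex -1.091 1.722 -1.001
vertex -1.94 1.753 -0.328
vertex -1.87 2.46 -1.146
endloop
endfacet
facet normal 0.616 -0.337 -0.712
outer loop
vertex -0.257 2.208 -0.51
vertex -1.091 1.722 -1.001
vertex -0.83 2.741 -1.258
endloop
endfacet

endsolid
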